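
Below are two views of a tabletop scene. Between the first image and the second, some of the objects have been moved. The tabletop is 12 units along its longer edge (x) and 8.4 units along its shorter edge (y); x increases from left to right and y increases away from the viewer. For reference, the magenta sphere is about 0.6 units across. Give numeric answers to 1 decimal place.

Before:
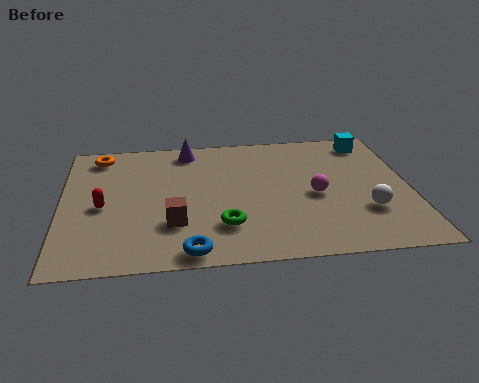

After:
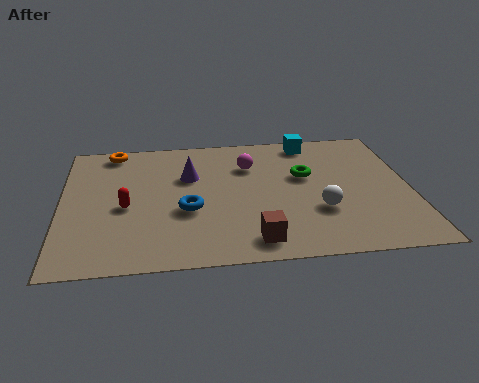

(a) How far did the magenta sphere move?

3.1

The magenta sphere moved from about (8.7, 3.8) to (6.5, 6.0), a distance of √(2.2² + 2.2²) ≈ 3.1.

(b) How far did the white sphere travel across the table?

1.6

The white sphere was near (10.4, 2.6) before and (8.8, 2.8) after, so it travelled √(1.6² + 0.2²) ≈ 1.6 units.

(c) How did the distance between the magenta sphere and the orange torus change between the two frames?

-3.2

They were about 8.1 units apart before and 4.9 after — 3.2 units closer together.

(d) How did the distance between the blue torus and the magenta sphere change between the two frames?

-1.8

Before: roughly 5.3 units apart; after: 3.5. That's 1.8 units closer together.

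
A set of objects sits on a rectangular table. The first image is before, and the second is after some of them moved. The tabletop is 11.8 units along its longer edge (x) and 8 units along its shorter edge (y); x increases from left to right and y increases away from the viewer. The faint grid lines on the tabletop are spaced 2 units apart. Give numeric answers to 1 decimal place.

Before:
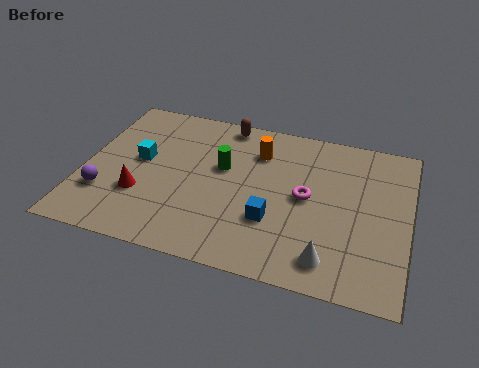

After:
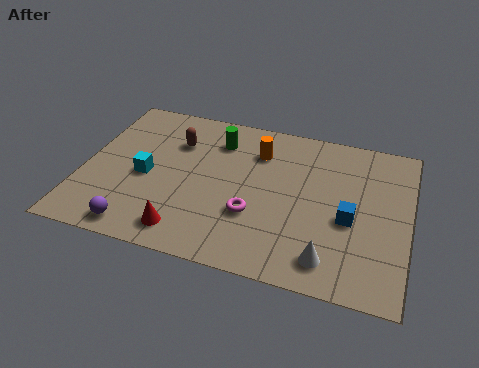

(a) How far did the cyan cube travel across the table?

0.9

The cyan cube was near (2.0, 4.4) before and (2.3, 3.6) after, so it travelled √(0.3² + 0.8²) ≈ 0.9 units.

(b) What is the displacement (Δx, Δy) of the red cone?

(1.8, -1.4)

From the two frames, the red cone sits at roughly (2.2, 2.6) before and (4.0, 1.2) after.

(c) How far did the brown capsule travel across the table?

2.3

From (4.9, 7.2) to (3.2, 5.7), the brown capsule covered √(1.7² + 1.5²) ≈ 2.3 units.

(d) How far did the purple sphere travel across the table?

2.0

The purple sphere moved from about (0.9, 2.3) to (2.3, 0.9), a distance of √(1.4² + 1.4²) ≈ 2.0.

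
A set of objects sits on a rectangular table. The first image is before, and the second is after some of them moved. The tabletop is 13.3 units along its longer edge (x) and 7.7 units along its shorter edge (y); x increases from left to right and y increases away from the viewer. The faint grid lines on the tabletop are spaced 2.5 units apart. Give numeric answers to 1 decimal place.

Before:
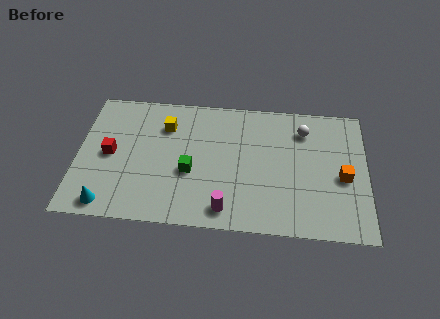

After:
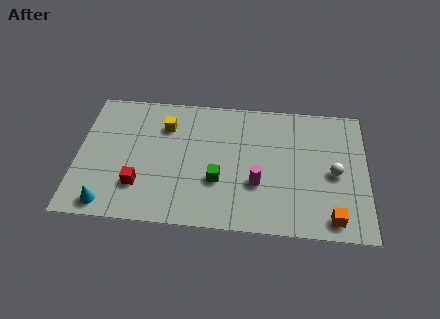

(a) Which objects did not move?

the yellow cube and the cyan cone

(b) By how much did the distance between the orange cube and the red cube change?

-1.8

The distance was about 10.7 in the first image and 8.9 in the second, so they moved 1.8 units closer together.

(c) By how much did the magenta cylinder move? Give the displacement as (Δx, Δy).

(1.4, 1.6)

The magenta cylinder started near (6.9, 1.1) and ended near (8.3, 2.7).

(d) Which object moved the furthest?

the white sphere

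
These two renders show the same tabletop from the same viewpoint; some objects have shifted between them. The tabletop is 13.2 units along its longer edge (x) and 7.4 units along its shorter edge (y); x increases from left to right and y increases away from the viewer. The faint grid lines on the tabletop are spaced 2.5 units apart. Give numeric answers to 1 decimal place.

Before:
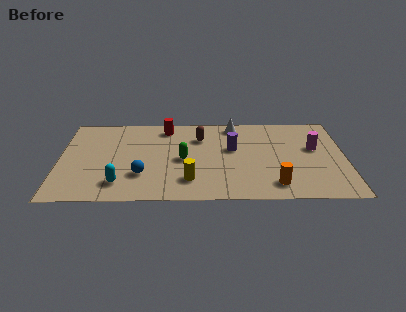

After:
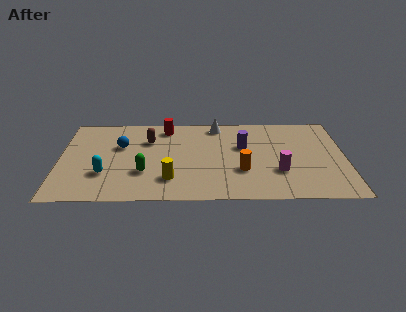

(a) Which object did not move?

the red cylinder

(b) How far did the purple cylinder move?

0.5

The purple cylinder was near (8.0, 4.4) before and (8.5, 4.6) after, so it travelled √(0.5² + 0.2²) ≈ 0.5 units.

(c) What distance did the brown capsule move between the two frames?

2.4

From (6.5, 5.4) to (4.1, 5.2), the brown capsule covered √(2.4² + 0.2²) ≈ 2.4 units.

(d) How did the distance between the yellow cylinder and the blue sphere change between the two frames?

+1.4

Before: roughly 2.3 units apart; after: 3.7. That's 1.4 units further apart.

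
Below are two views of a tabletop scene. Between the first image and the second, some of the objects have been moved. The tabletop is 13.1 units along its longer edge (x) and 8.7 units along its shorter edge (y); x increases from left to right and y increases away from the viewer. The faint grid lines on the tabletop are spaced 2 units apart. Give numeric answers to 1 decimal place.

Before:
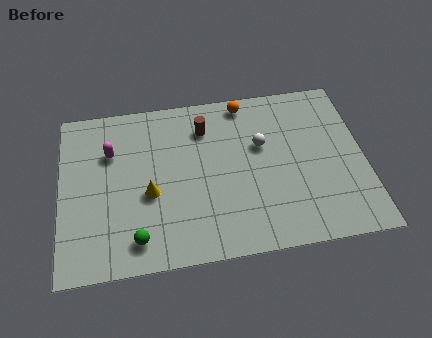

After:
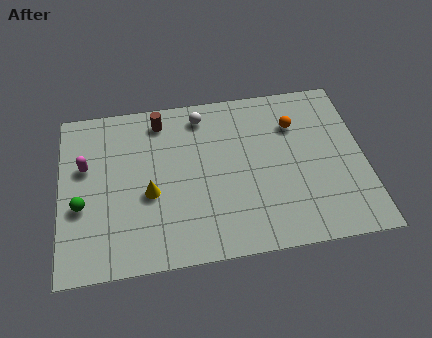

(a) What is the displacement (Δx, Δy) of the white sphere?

(-2.5, 2.0)

The white sphere started near (8.7, 5.4) and ended near (6.2, 7.4).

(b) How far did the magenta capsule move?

1.3

The magenta capsule was near (2.2, 6.0) before and (1.1, 5.4) after, so it travelled √(1.1² + 0.6²) ≈ 1.3 units.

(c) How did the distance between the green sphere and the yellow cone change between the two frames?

+0.6

They were about 2.3 units apart before and 2.9 after — 0.6 units further apart.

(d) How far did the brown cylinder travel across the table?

2.0

The brown cylinder was near (6.3, 6.7) before and (4.4, 7.4) after, so it travelled √(1.9² + 0.7²) ≈ 2.0 units.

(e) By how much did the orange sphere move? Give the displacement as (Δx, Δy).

(2.1, -1.5)

The orange sphere started near (8.1, 7.8) and ended near (10.2, 6.3).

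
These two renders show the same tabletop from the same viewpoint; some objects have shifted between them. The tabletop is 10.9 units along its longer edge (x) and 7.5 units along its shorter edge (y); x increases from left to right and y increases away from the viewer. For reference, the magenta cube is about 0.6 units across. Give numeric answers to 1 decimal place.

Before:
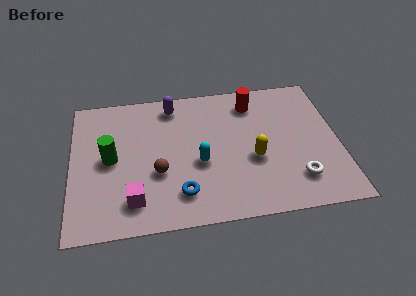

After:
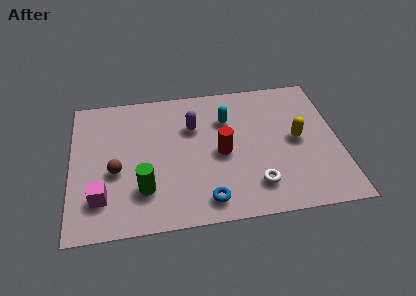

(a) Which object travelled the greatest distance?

the red cylinder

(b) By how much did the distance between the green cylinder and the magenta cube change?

-0.8

The distance was about 2.5 in the first image and 1.7 in the second, so they moved 0.8 units closer together.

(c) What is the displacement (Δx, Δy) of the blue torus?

(1.0, -0.5)

From the two frames, the blue torus sits at roughly (4.4, 1.6) before and (5.4, 1.1) after.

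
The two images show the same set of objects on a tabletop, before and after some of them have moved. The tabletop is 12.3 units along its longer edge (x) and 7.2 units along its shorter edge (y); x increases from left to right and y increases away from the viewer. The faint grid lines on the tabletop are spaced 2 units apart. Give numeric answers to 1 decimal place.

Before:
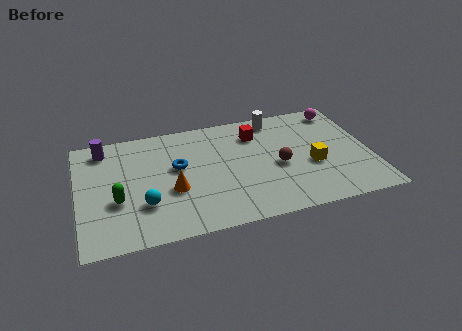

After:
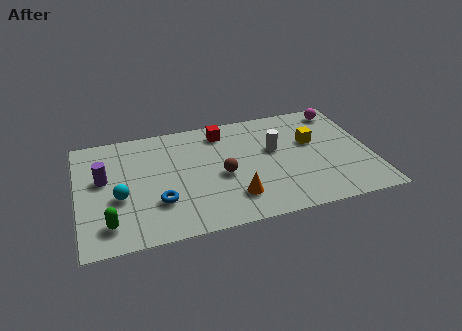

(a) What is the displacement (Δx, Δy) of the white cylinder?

(-0.2, -2.0)

The white cylinder started near (8.5, 6.3) and ended near (8.3, 4.3).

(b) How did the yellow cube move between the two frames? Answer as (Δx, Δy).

(0.1, 1.5)

The yellow cube was at about (9.8, 2.9) and moved to about (9.9, 4.4).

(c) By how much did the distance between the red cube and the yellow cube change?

+0.6

Before: roughly 3.4 units apart; after: 4.0. That's 0.6 units further apart.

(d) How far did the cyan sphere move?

1.2

The cyan sphere moved from about (2.7, 2.2) to (1.7, 2.9), a distance of √(1.0² + 0.7²) ≈ 1.2.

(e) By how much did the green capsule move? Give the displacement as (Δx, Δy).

(-0.4, -1.3)

The green capsule started near (1.6, 2.7) and ended near (1.2, 1.4).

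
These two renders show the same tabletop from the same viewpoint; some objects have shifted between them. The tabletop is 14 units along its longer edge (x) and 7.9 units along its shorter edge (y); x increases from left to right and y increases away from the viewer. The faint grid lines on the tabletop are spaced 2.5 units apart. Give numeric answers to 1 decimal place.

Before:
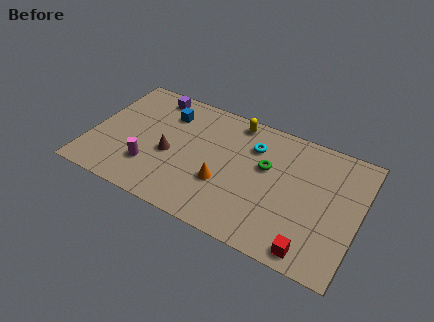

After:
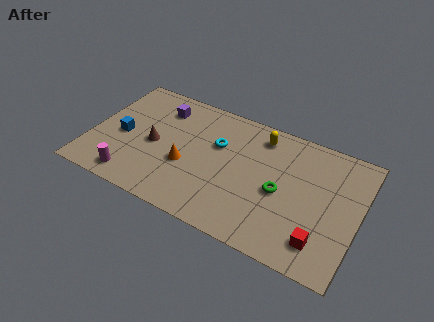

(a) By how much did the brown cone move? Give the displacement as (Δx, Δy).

(-0.9, 0.3)

The brown cone was at about (4.2, 3.4) and moved to about (3.3, 3.7).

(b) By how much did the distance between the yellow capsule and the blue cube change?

+4.0

Before: roughly 3.6 units apart; after: 7.6. That's 4.0 units further apart.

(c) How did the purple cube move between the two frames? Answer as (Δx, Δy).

(0.5, -0.7)

From the two frames, the purple cube sits at roughly (2.8, 6.9) before and (3.3, 6.2) after.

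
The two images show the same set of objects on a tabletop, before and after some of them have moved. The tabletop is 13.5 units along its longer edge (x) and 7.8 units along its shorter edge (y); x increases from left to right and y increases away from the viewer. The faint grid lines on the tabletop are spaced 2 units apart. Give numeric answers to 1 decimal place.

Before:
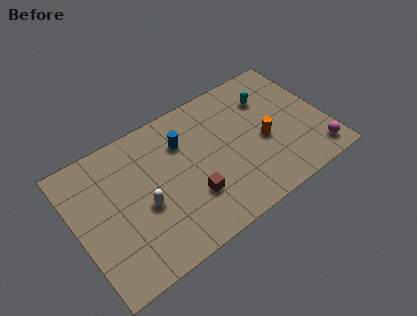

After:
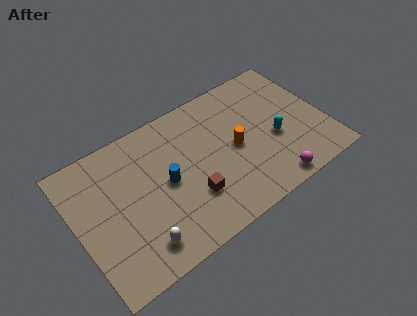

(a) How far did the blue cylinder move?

2.1

The blue cylinder was near (6.0, 5.6) before and (4.8, 3.9) after, so it travelled √(1.2² + 1.7²) ≈ 2.1 units.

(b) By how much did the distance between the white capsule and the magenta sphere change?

-2.2

They were about 9.3 units apart before and 7.1 after — 2.2 units closer together.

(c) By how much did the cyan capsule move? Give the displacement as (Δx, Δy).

(-0.1, -2.5)

The cyan capsule was at about (10.8, 5.7) and moved to about (10.7, 3.2).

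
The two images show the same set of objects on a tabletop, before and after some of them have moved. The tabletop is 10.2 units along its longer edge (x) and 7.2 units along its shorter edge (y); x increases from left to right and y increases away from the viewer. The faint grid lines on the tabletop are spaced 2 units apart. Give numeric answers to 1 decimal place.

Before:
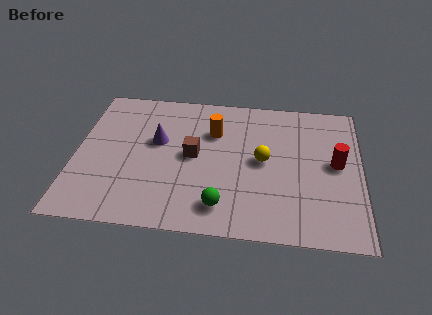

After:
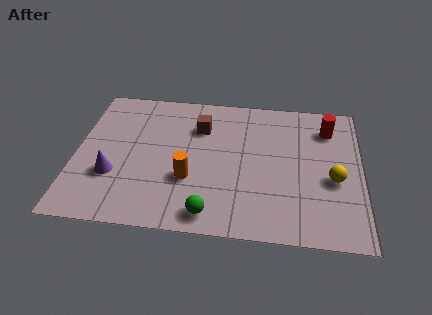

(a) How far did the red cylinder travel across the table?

1.8

The red cylinder moved from about (9.3, 3.8) to (9.0, 5.6), a distance of √(0.3² + 1.8²) ≈ 1.8.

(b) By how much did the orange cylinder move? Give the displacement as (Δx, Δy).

(-0.8, -2.5)

The orange cylinder was at about (4.9, 5.0) and moved to about (4.1, 2.5).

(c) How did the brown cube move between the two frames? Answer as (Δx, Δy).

(0.2, 1.5)

The brown cube was at about (4.2, 3.7) and moved to about (4.4, 5.2).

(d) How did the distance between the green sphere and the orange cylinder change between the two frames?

-1.9

They were about 3.7 units apart before and 1.8 after — 1.9 units closer together.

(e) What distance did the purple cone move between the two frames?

2.4

From (2.9, 4.3) to (1.4, 2.4), the purple cone covered √(1.5² + 1.9²) ≈ 2.4 units.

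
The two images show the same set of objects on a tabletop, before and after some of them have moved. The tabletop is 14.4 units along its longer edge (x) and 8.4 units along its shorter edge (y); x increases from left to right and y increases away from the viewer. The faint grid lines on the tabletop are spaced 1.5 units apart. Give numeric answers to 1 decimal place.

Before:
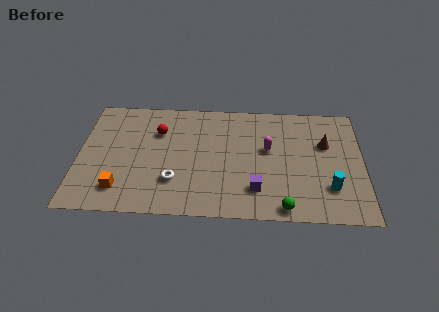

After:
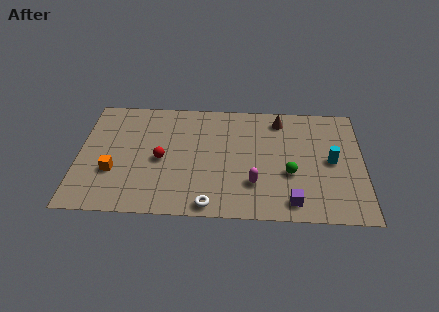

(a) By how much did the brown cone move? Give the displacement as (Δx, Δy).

(-2.3, 1.7)

The brown cone started near (12.5, 5.4) and ended near (10.2, 7.1).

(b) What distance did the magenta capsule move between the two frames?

2.6

The magenta capsule was near (9.6, 4.9) before and (8.9, 2.4) after, so it travelled √(0.7² + 2.5²) ≈ 2.6 units.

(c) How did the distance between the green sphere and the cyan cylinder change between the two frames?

-0.4

They were about 2.7 units apart before and 2.3 after — 0.4 units closer together.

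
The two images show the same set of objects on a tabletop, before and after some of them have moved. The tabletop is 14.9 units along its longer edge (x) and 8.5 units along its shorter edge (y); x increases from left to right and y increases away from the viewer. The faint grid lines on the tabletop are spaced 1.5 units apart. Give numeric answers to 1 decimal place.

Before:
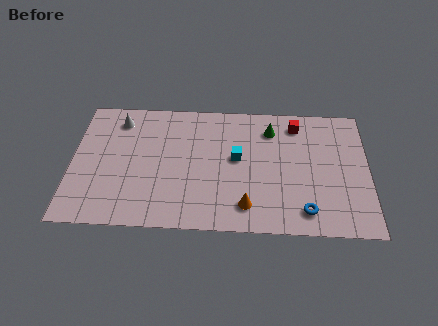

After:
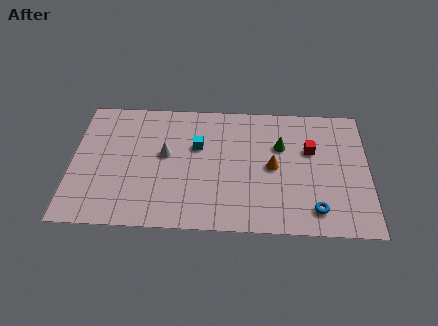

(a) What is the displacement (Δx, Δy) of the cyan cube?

(-2.0, 0.7)

From the two frames, the cyan cube sits at roughly (8.3, 4.7) before and (6.3, 5.4) after.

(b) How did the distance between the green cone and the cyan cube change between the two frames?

+1.6

Before: roughly 2.6 units apart; after: 4.2. That's 1.6 units further apart.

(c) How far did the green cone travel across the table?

1.2

The green cone moved from about (10.0, 6.7) to (10.5, 5.6), a distance of √(0.5² + 1.1²) ≈ 1.2.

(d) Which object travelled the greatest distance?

the white cone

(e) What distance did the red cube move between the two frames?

1.8

From (11.3, 7.1) to (12.0, 5.4), the red cube covered √(0.7² + 1.7²) ≈ 1.8 units.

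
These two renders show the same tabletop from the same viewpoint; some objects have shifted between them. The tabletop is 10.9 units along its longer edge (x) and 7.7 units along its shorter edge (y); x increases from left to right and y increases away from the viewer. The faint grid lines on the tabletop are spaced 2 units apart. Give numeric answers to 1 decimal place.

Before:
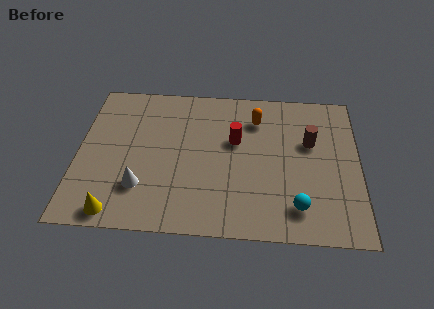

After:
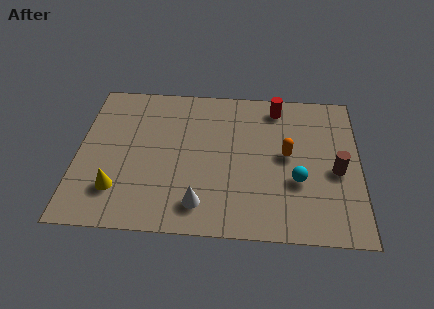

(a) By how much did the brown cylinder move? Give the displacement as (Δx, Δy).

(1.0, -1.4)

From the two frames, the brown cylinder sits at roughly (9.0, 4.8) before and (10.0, 3.4) after.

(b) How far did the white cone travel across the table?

2.4

From (2.5, 2.1) to (4.8, 1.4), the white cone covered √(2.3² + 0.7²) ≈ 2.4 units.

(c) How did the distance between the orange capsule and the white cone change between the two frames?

-1.5

Before: roughly 5.8 units apart; after: 4.3. That's 1.5 units closer together.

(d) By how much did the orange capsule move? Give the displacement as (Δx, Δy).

(1.2, -1.8)

The orange capsule was at about (6.9, 5.9) and moved to about (8.1, 4.1).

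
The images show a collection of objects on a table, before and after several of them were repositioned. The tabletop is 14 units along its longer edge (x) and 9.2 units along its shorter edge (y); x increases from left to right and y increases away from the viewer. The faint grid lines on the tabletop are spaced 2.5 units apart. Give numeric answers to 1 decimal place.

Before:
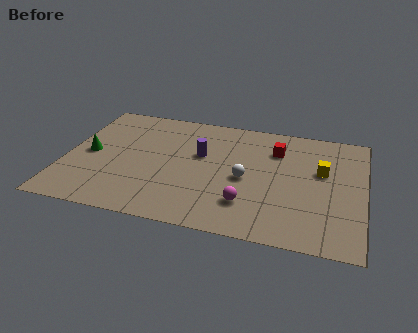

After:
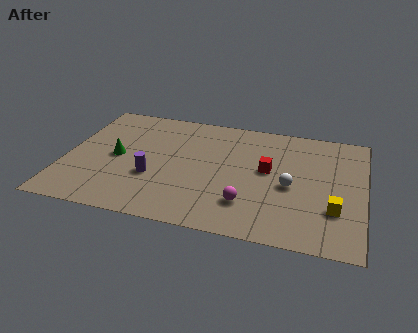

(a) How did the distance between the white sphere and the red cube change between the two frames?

-1.4

The distance was about 2.9 in the first image and 1.5 in the second, so they moved 1.4 units closer together.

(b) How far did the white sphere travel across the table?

2.1

The white sphere moved from about (8.5, 4.2) to (10.6, 4.1), a distance of √(2.1² + 0.1²) ≈ 2.1.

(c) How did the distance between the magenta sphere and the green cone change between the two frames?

-1.2

The distance was about 7.9 in the first image and 6.7 in the second, so they moved 1.2 units closer together.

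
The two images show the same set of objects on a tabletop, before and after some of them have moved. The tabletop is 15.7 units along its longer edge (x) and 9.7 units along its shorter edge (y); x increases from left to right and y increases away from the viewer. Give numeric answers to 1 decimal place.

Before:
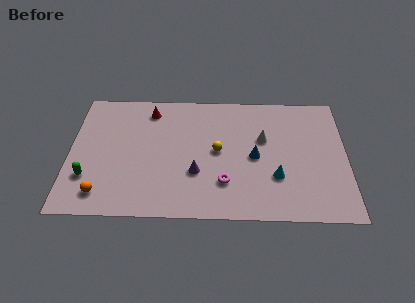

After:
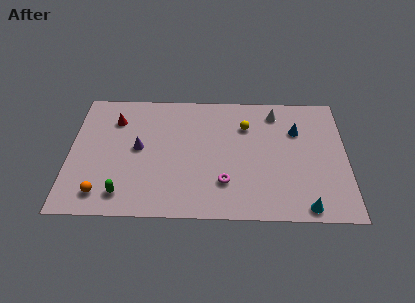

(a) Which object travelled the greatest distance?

the purple cone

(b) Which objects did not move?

the orange sphere and the magenta torus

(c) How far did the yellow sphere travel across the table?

2.6

The yellow sphere was near (8.4, 5.0) before and (10.0, 7.0) after, so it travelled √(1.6² + 2.0²) ≈ 2.6 units.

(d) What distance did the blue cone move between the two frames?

3.2

The blue cone moved from about (10.5, 4.6) to (12.9, 6.7), a distance of √(2.4² + 2.1²) ≈ 3.2.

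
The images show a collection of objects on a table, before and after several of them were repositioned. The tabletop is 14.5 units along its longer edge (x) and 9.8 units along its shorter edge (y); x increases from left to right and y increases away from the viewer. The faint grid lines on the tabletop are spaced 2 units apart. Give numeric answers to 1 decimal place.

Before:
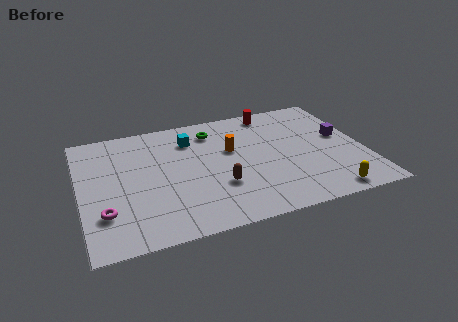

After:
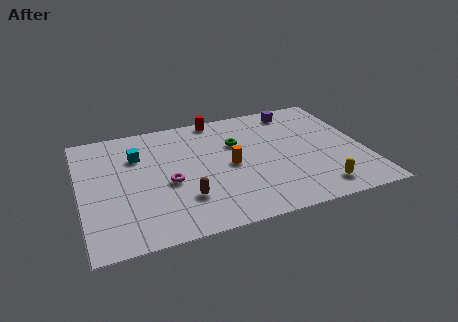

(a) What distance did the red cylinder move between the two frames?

2.9

The red cylinder was near (10.2, 8.7) before and (7.3, 9.0) after, so it travelled √(2.9² + 0.3²) ≈ 2.9 units.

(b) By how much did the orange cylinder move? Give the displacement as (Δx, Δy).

(-0.2, -1.3)

The orange cylinder was at about (7.8, 6.0) and moved to about (7.6, 4.7).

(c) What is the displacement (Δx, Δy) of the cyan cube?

(-2.8, -0.6)

The cyan cube was at about (5.8, 7.5) and moved to about (3.0, 6.9).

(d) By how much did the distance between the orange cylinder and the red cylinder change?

+0.7

The distance was about 3.6 in the first image and 4.3 in the second, so they moved 0.7 units further apart.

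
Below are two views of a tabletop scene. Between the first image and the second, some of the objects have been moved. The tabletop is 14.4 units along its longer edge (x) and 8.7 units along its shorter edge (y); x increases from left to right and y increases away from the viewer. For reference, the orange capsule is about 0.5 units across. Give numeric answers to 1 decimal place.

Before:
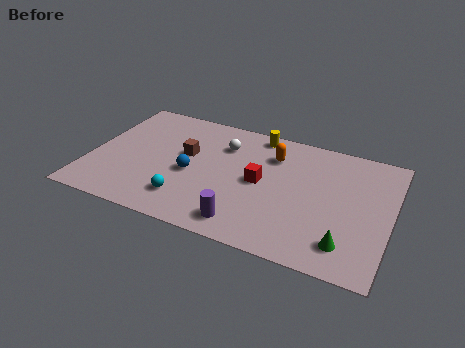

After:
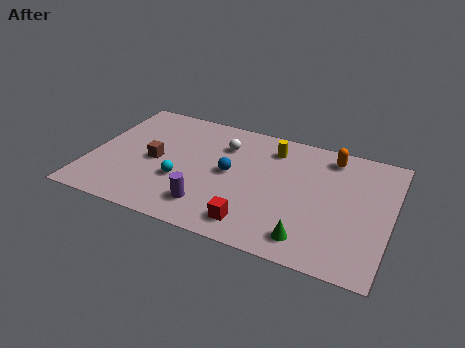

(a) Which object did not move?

the white sphere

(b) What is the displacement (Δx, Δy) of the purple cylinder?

(-1.8, 0.5)

The purple cylinder started near (7.8, 1.3) and ended near (6.0, 1.8).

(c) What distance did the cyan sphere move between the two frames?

1.3

The cyan sphere moved from about (4.9, 1.9) to (4.5, 3.1), a distance of √(0.4² + 1.2²) ≈ 1.3.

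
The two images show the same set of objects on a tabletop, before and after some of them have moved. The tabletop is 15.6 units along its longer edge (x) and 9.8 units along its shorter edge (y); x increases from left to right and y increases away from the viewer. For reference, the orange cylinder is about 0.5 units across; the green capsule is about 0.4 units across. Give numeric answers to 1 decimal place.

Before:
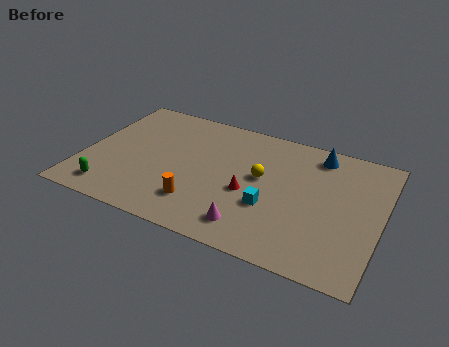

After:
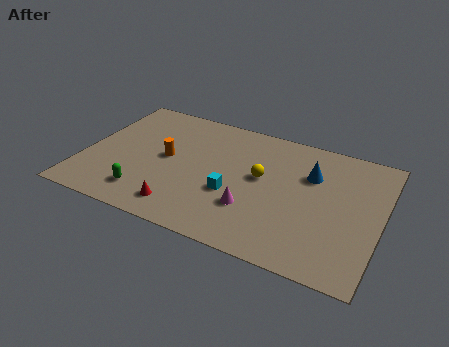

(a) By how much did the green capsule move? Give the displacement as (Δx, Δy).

(1.8, 0.4)

The green capsule was at about (1.8, 1.5) and moved to about (3.6, 1.9).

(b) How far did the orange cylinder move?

3.5

The orange cylinder was near (6.4, 2.3) before and (4.3, 5.1) after, so it travelled √(2.1² + 2.8²) ≈ 3.5 units.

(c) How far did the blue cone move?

1.7

From (12.0, 8.4) to (11.8, 6.7), the blue cone covered √(0.2² + 1.7²) ≈ 1.7 units.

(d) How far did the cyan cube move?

2.0

The cyan cube was near (10.0, 3.5) before and (8.0, 3.7) after, so it travelled √(2.0² + 0.2²) ≈ 2.0 units.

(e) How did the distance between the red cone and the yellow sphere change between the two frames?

+3.9

They were about 1.5 units apart before and 5.4 after — 3.9 units further apart.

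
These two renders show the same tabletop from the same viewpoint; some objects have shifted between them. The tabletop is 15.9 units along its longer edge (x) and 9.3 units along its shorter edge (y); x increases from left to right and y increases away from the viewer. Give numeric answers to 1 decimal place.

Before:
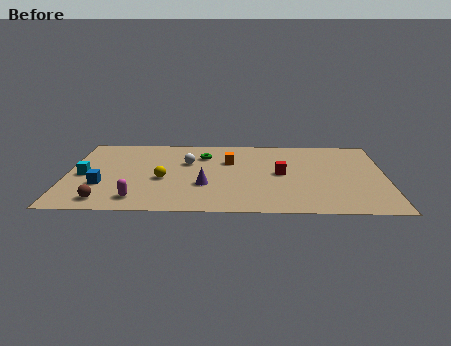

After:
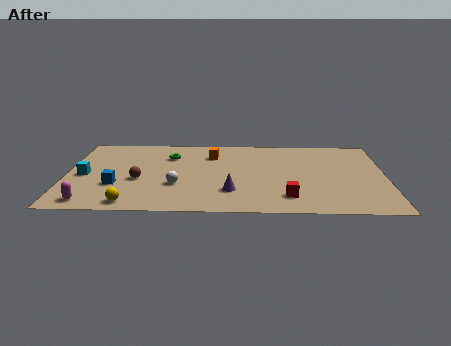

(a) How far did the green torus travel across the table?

1.7

From (6.8, 6.9) to (5.1, 6.8), the green torus covered √(1.7² + 0.1²) ≈ 1.7 units.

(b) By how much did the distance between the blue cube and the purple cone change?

+0.6

They were about 5.1 units apart before and 5.7 after — 0.6 units further apart.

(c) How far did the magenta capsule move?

2.3

From (3.6, 1.5) to (1.3, 1.1), the magenta capsule covered √(2.3² + 0.4²) ≈ 2.3 units.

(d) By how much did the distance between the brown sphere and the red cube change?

-1.7

The distance was about 9.3 in the first image and 7.6 in the second, so they moved 1.7 units closer together.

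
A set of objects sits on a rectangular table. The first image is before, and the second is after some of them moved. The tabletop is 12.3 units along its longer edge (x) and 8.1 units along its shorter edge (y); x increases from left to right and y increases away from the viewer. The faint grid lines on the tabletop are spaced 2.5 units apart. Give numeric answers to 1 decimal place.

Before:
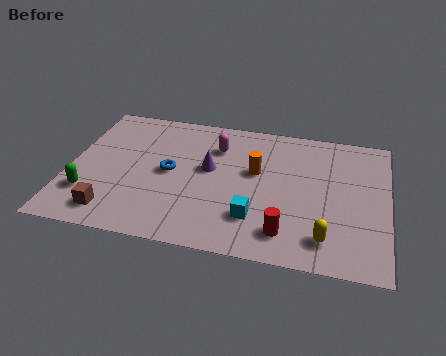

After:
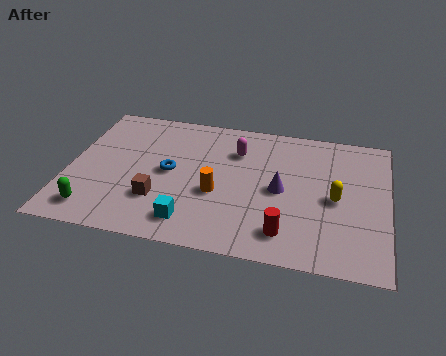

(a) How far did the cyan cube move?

2.5

The cyan cube moved from about (7.3, 2.1) to (4.9, 1.4), a distance of √(2.4² + 0.7²) ≈ 2.5.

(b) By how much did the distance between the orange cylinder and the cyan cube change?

-0.7

The distance was about 2.7 in the first image and 2.0 in the second, so they moved 0.7 units closer together.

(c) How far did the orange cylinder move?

2.1

The orange cylinder moved from about (7.2, 4.8) to (5.8, 3.2), a distance of √(1.4² + 1.6²) ≈ 2.1.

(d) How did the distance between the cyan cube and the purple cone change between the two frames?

+1.0

They were about 3.1 units apart before and 4.1 after — 1.0 units further apart.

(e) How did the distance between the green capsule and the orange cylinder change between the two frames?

-1.8

The distance was about 6.8 in the first image and 5.0 in the second, so they moved 1.8 units closer together.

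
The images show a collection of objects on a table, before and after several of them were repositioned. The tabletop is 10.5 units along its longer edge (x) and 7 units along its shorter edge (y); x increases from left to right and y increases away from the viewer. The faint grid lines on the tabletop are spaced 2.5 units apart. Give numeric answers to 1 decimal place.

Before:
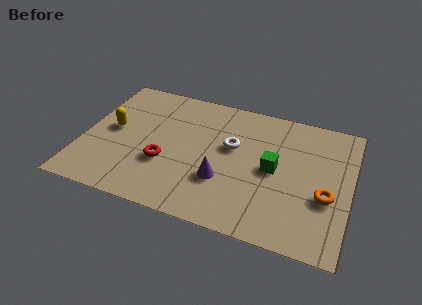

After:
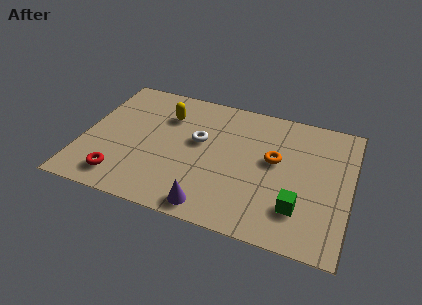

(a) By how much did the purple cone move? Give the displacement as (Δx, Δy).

(-0.3, -1.5)

The purple cone was at about (5.6, 2.3) and moved to about (5.3, 0.8).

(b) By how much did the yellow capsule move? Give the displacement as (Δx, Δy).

(2.0, 1.4)

The yellow capsule was at about (1.1, 3.7) and moved to about (3.1, 5.1).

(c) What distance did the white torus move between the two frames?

1.3

From (5.8, 4.2) to (4.5, 4.1), the white torus covered √(1.3² + 0.1²) ≈ 1.3 units.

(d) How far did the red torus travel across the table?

2.1

From (3.3, 2.5) to (1.7, 1.2), the red torus covered √(1.6² + 1.3²) ≈ 2.1 units.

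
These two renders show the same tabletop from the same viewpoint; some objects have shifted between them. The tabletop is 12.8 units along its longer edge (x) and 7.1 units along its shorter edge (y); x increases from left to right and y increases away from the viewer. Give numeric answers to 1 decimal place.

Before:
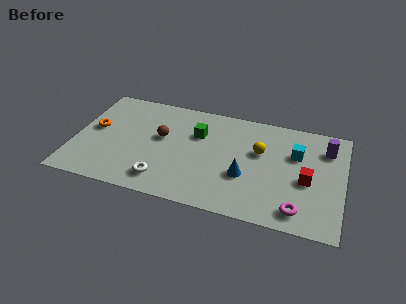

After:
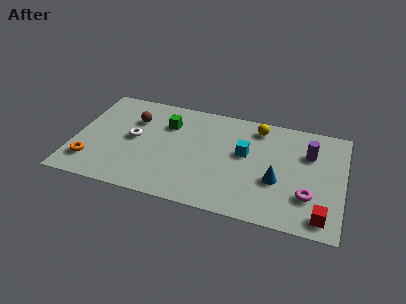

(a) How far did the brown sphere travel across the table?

1.7

The brown sphere moved from about (4.1, 4.1) to (2.7, 5.0), a distance of √(1.4² + 0.9²) ≈ 1.7.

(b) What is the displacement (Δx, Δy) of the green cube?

(-1.5, 0.3)

From the two frames, the green cube sits at roughly (5.8, 4.8) before and (4.3, 5.1) after.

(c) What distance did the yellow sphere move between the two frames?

1.6

From (8.8, 4.4) to (8.6, 6.0), the yellow sphere covered √(0.2² + 1.6²) ≈ 1.6 units.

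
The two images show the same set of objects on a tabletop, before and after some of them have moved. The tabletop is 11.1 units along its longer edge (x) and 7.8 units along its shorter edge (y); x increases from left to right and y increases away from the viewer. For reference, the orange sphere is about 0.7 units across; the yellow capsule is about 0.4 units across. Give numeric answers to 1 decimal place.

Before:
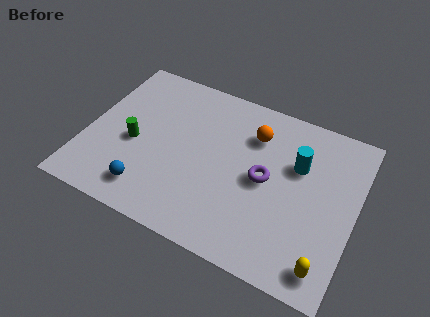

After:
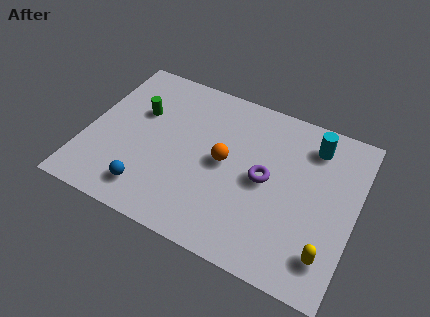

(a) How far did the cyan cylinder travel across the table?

1.3

The cyan cylinder was near (8.6, 5.1) before and (9.1, 6.3) after, so it travelled √(0.5² + 1.2²) ≈ 1.3 units.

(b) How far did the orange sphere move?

2.1

The orange sphere moved from about (6.7, 5.8) to (5.7, 4.0), a distance of √(1.0² + 1.8²) ≈ 2.1.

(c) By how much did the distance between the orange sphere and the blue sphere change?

-2.0

The distance was about 5.8 in the first image and 3.8 in the second, so they moved 2.0 units closer together.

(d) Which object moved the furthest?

the orange sphere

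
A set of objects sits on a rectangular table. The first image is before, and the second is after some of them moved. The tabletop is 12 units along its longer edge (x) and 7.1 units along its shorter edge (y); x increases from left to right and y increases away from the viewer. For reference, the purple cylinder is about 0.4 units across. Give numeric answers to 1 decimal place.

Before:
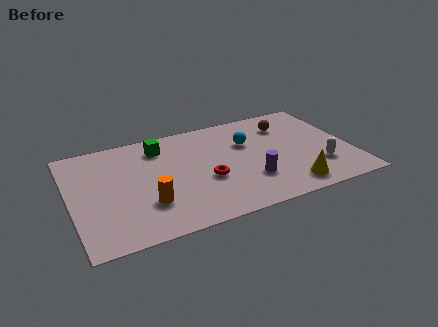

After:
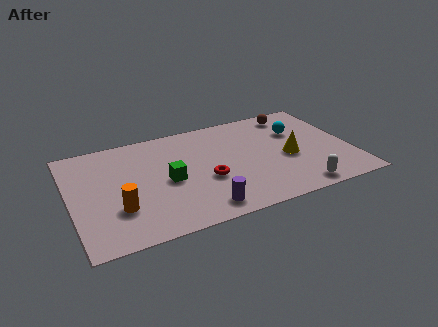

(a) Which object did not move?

the red torus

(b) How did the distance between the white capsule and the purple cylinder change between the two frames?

+1.1

The distance was about 3.0 in the first image and 4.1 in the second, so they moved 1.1 units further apart.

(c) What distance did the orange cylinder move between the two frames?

1.2

From (3.1, 2.1) to (1.9, 2.2), the orange cylinder covered √(1.2² + 0.1²) ≈ 1.2 units.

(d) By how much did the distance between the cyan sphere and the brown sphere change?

-0.6

The distance was about 1.9 in the first image and 1.3 in the second, so they moved 0.6 units closer together.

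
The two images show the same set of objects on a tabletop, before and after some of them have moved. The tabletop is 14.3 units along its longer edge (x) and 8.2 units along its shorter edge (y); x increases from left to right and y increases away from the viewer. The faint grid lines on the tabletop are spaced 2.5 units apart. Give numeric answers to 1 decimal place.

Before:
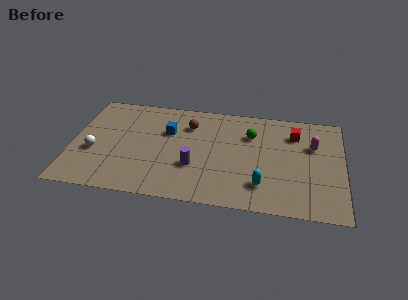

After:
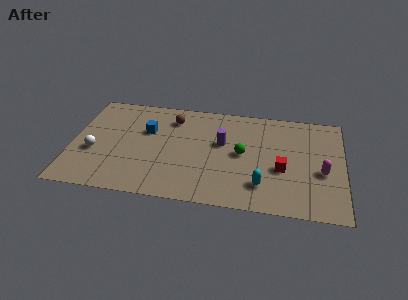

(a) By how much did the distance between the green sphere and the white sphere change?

-0.7

The distance was about 8.6 in the first image and 7.9 in the second, so they moved 0.7 units closer together.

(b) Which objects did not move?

the cyan capsule and the white sphere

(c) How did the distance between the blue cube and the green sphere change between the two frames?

+0.8

They were about 4.4 units apart before and 5.2 after — 0.8 units further apart.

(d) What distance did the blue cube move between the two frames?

1.1

The blue cube was near (5.0, 5.4) before and (3.9, 5.3) after, so it travelled √(1.1² + 0.1²) ≈ 1.1 units.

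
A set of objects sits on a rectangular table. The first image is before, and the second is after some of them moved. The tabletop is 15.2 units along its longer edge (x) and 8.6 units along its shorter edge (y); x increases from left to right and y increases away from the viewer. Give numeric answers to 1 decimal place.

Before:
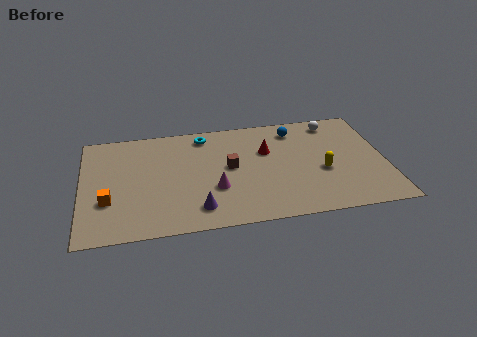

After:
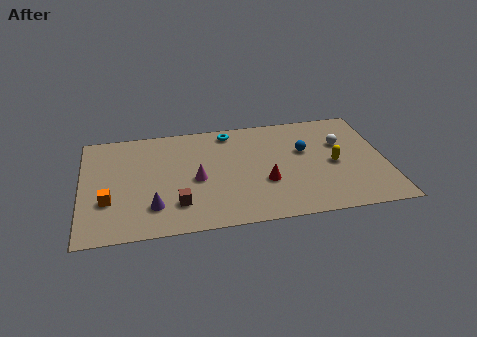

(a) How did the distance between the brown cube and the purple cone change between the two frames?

-2.2

Before: roughly 3.4 units apart; after: 1.2. That's 2.2 units closer together.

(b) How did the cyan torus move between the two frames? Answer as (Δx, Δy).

(1.3, 0.1)

The cyan torus was at about (6.2, 7.4) and moved to about (7.5, 7.5).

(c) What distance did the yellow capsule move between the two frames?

0.8

From (12.0, 3.5) to (12.6, 4.0), the yellow capsule covered √(0.6² + 0.5²) ≈ 0.8 units.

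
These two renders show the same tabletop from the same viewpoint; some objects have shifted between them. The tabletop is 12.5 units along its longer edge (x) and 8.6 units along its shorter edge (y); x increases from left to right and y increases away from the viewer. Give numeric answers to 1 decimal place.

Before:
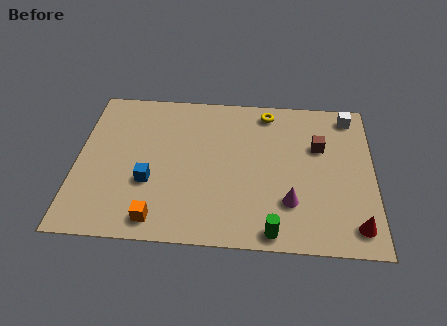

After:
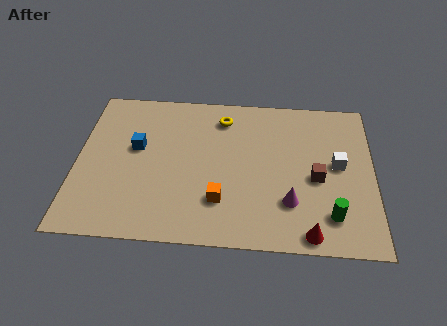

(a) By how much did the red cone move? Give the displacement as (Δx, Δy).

(-1.9, -0.5)

The red cone was at about (11.7, 1.3) and moved to about (9.8, 0.8).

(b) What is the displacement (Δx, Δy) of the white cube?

(-0.5, -2.9)

The white cube started near (11.5, 7.5) and ended near (11.0, 4.6).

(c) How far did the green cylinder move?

2.6

From (8.3, 0.8) to (10.7, 1.8), the green cylinder covered √(2.4² + 1.0²) ≈ 2.6 units.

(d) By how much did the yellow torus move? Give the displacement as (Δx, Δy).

(-1.9, -0.5)

The yellow torus was at about (8.0, 7.5) and moved to about (6.1, 7.0).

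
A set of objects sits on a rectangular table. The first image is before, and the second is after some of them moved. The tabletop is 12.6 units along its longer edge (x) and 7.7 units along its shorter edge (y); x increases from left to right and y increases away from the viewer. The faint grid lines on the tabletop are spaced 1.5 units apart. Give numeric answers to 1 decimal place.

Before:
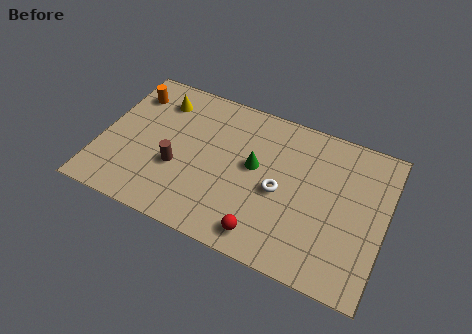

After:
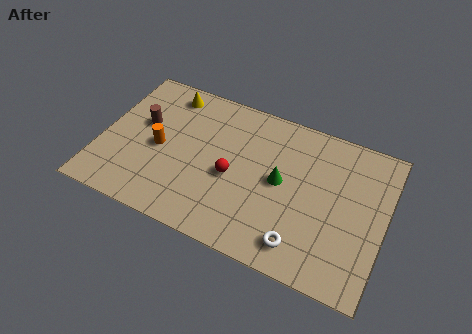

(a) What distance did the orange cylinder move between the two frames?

2.9

The orange cylinder was near (1.0, 6.0) before and (2.6, 3.6) after, so it travelled √(1.6² + 2.4²) ≈ 2.9 units.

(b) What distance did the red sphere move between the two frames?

2.9

The red sphere moved from about (7.6, 1.1) to (5.9, 3.4), a distance of √(1.7² + 2.3²) ≈ 2.9.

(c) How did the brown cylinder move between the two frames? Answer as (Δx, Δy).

(-1.8, 1.7)

From the two frames, the brown cylinder sits at roughly (3.5, 2.9) before and (1.7, 4.6) after.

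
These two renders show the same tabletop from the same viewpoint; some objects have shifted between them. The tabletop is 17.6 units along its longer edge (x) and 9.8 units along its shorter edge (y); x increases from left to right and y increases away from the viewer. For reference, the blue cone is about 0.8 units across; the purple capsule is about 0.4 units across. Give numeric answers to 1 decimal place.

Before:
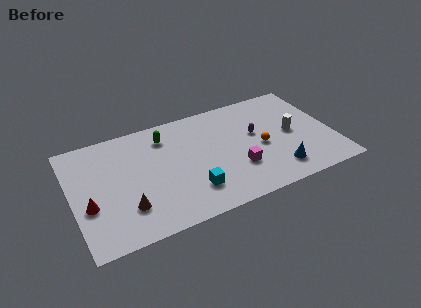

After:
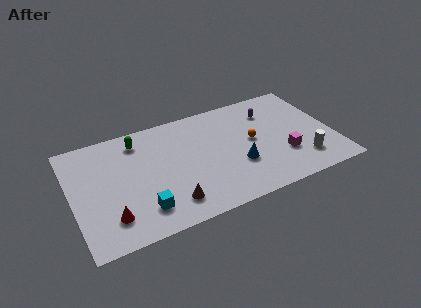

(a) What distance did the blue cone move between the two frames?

2.9

The blue cone moved from about (13.5, 1.9) to (11.0, 3.4), a distance of √(2.5² + 1.5²) ≈ 2.9.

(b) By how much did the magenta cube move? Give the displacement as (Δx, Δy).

(3.2, 0.0)

From the two frames, the magenta cube sits at roughly (10.9, 3.1) before and (14.1, 3.1) after.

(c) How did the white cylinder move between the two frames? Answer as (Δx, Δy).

(0.4, -2.7)

The white cylinder was at about (14.9, 4.9) and moved to about (15.3, 2.2).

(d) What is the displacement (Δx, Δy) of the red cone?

(1.3, -1.5)

From the two frames, the red cone sits at roughly (1.0, 3.7) before and (2.3, 2.2) after.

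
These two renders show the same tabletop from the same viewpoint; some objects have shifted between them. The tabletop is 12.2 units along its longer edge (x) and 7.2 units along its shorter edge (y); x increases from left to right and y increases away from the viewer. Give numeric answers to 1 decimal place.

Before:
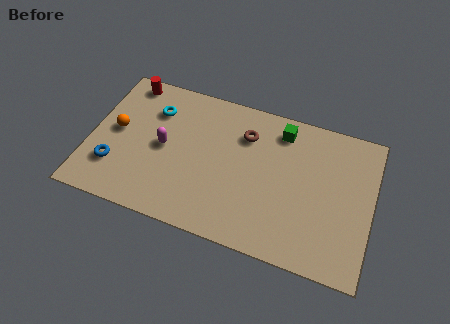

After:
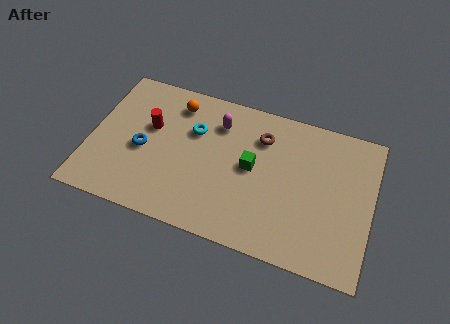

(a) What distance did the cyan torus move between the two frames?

1.9

The cyan torus moved from about (2.6, 5.3) to (4.4, 4.8), a distance of √(1.8² + 0.5²) ≈ 1.9.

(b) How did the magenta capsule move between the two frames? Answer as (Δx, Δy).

(2.2, 1.9)

From the two frames, the magenta capsule sits at roughly (3.2, 3.6) before and (5.4, 5.5) after.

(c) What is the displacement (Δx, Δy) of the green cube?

(-1.1, -2.2)

The green cube was at about (8.1, 6.0) and moved to about (7.0, 3.8).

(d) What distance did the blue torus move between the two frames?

1.6

The blue torus was near (1.2, 2.0) before and (2.3, 3.2) after, so it travelled √(1.1² + 1.2²) ≈ 1.6 units.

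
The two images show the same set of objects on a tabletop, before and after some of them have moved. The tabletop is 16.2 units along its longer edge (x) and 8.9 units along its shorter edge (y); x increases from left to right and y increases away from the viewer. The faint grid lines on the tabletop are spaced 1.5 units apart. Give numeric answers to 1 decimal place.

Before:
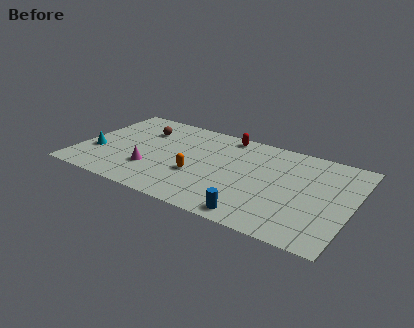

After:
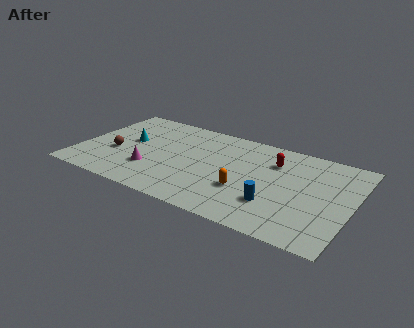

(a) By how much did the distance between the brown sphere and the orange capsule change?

+2.9

They were about 5.0 units apart before and 7.9 after — 2.9 units further apart.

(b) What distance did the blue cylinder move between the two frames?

1.8

The blue cylinder moved from about (11.0, 1.0) to (11.9, 2.6), a distance of √(0.9² + 1.6²) ≈ 1.8.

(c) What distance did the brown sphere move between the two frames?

3.2

The brown sphere was near (3.4, 6.5) before and (2.2, 3.5) after, so it travelled √(1.2² + 3.0²) ≈ 3.2 units.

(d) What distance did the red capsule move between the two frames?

3.4

The red capsule moved from about (8.3, 8.0) to (11.4, 6.5), a distance of √(3.1² + 1.5²) ≈ 3.4.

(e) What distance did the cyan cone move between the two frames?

2.5

The cyan cone was near (1.1, 3.1) before and (2.8, 5.0) after, so it travelled √(1.7² + 1.9²) ≈ 2.5 units.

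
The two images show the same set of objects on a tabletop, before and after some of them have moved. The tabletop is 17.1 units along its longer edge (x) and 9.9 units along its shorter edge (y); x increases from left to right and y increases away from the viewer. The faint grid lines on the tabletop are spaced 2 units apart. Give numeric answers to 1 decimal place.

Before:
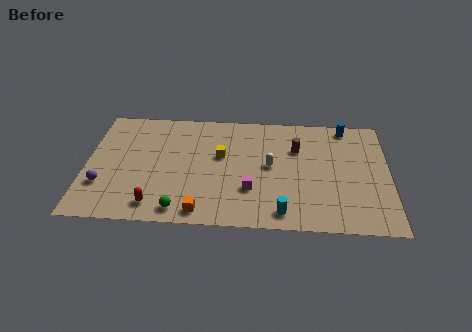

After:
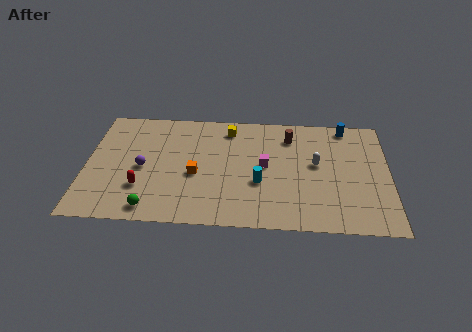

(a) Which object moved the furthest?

the orange cube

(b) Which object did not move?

the blue cylinder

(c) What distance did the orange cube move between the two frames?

3.1

The orange cube moved from about (6.6, 1.1) to (6.2, 4.2), a distance of √(0.4² + 3.1²) ≈ 3.1.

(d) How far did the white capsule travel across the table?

2.6

From (10.4, 5.2) to (13.0, 5.5), the white capsule covered √(2.6² + 0.3²) ≈ 2.6 units.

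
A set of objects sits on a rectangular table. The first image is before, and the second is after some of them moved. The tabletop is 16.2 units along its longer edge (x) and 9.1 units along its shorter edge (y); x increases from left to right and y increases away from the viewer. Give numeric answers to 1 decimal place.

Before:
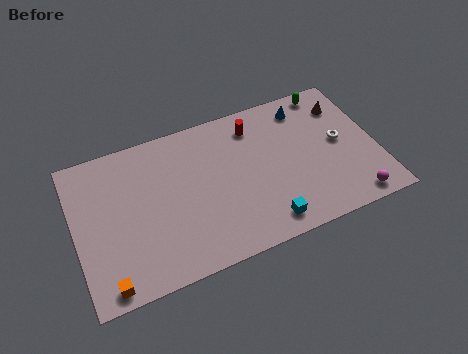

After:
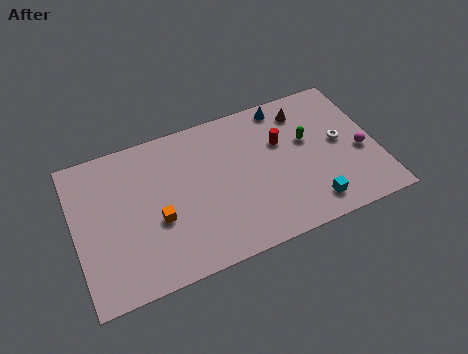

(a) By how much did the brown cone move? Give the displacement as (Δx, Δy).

(-2.2, 0.4)

From the two frames, the brown cone sits at roughly (14.8, 7.0) before and (12.6, 7.4) after.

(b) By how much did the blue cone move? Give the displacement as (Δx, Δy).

(-1.1, 0.5)

From the two frames, the blue cone sits at roughly (12.7, 7.6) before and (11.6, 8.1) after.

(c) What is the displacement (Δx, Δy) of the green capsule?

(-1.5, -2.7)

The green capsule was at about (14.1, 8.2) and moved to about (12.6, 5.5).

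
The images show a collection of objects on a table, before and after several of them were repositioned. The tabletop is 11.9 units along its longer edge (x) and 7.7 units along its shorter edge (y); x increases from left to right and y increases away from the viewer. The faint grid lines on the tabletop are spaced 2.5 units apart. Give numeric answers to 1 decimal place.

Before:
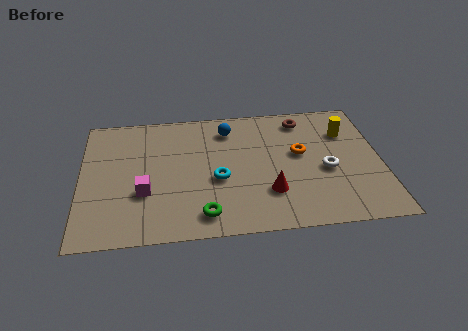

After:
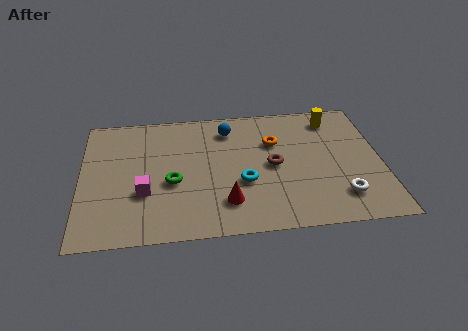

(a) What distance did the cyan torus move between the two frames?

1.0

From (5.4, 3.2) to (6.4, 2.9), the cyan torus covered √(1.0² + 0.3²) ≈ 1.0 units.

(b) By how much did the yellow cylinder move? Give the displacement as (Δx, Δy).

(-0.5, 0.9)

The yellow cylinder started near (10.6, 5.5) and ended near (10.1, 6.4).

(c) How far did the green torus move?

2.3

The green torus was near (4.8, 1.2) before and (3.6, 3.2) after, so it travelled √(1.2² + 2.0²) ≈ 2.3 units.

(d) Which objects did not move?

the blue sphere and the magenta cube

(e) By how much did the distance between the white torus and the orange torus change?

+2.8

Before: roughly 1.5 units apart; after: 4.3. That's 2.8 units further apart.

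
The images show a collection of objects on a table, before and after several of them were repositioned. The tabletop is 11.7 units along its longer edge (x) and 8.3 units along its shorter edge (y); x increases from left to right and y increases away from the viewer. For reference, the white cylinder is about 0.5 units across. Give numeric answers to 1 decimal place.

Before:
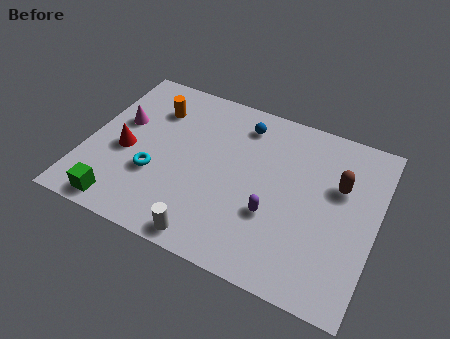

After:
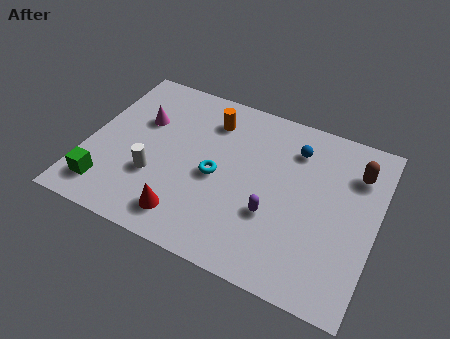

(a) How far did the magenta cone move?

0.9

The magenta cone was near (1.2, 5.0) before and (2.0, 5.4) after, so it travelled √(0.8² + 0.4²) ≈ 0.9 units.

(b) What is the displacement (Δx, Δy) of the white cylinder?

(-2.5, 2.0)

The white cylinder was at about (5.4, 0.8) and moved to about (2.9, 2.8).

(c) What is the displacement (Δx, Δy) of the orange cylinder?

(2.3, 0.3)

From the two frames, the orange cylinder sits at roughly (2.4, 6.2) before and (4.7, 6.5) after.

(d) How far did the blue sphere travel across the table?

2.2

From (6.0, 6.8) to (8.2, 6.4), the blue sphere covered √(2.2² + 0.4²) ≈ 2.2 units.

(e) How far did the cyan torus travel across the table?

2.6

The cyan torus moved from about (2.9, 2.9) to (5.3, 3.8), a distance of √(2.4² + 0.9²) ≈ 2.6.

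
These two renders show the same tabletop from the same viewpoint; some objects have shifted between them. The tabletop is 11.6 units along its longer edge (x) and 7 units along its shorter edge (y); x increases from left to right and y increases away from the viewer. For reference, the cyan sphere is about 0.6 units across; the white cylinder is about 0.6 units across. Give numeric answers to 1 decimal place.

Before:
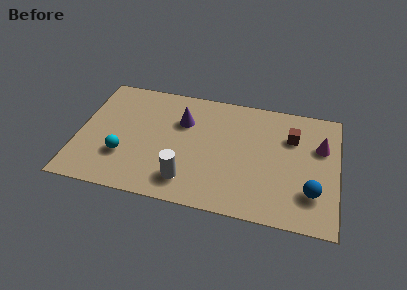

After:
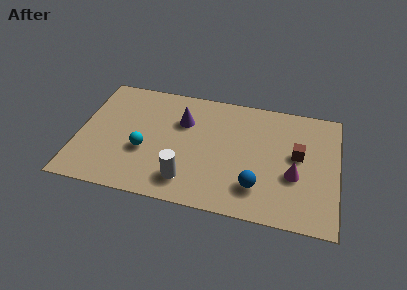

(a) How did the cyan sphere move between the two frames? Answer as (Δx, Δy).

(0.9, 0.5)

The cyan sphere started near (2.1, 2.2) and ended near (3.0, 2.7).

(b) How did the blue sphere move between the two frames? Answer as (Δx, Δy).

(-2.4, -0.2)

The blue sphere was at about (10.5, 1.9) and moved to about (8.1, 1.7).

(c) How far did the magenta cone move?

2.2

The magenta cone was near (10.8, 4.6) before and (9.7, 2.7) after, so it travelled √(1.1² + 1.9²) ≈ 2.2 units.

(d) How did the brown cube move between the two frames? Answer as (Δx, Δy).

(0.3, -1.0)

The brown cube started near (9.5, 4.9) and ended near (9.8, 3.9).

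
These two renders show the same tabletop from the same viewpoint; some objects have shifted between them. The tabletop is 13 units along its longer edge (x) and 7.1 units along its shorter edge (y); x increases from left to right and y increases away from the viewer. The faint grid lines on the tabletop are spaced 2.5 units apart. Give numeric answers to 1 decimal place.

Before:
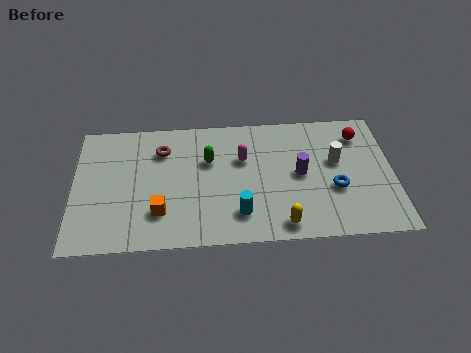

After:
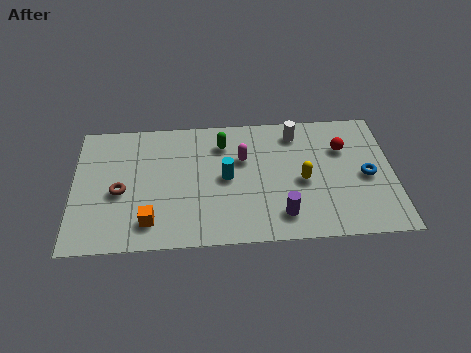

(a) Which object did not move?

the magenta capsule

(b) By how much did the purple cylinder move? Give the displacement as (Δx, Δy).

(-0.8, -2.2)

The purple cylinder started near (9.2, 3.6) and ended near (8.4, 1.4).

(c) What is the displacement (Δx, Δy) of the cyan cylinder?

(-0.5, 2.0)

From the two frames, the cyan cylinder sits at roughly (6.7, 1.6) before and (6.2, 3.6) after.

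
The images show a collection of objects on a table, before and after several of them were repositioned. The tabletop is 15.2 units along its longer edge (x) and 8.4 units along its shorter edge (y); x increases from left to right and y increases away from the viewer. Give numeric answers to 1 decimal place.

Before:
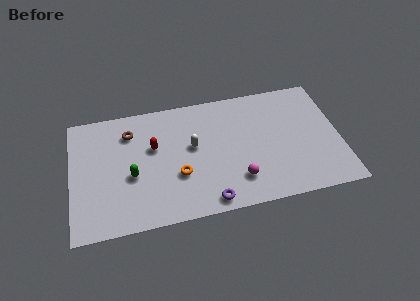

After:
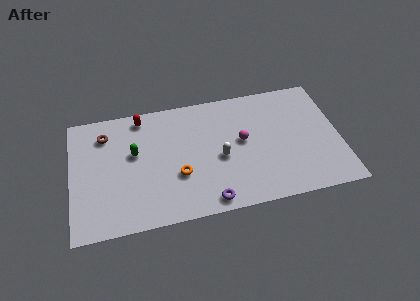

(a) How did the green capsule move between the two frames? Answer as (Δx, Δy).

(0.2, 1.5)

The green capsule started near (3.4, 3.5) and ended near (3.6, 5.0).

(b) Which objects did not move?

the orange torus and the purple torus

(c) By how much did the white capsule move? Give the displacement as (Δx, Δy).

(1.5, -1.1)

From the two frames, the white capsule sits at roughly (6.9, 4.8) before and (8.4, 3.7) after.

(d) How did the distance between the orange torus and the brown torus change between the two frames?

+1.0

Before: roughly 4.4 units apart; after: 5.4. That's 1.0 units further apart.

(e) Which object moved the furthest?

the magenta sphere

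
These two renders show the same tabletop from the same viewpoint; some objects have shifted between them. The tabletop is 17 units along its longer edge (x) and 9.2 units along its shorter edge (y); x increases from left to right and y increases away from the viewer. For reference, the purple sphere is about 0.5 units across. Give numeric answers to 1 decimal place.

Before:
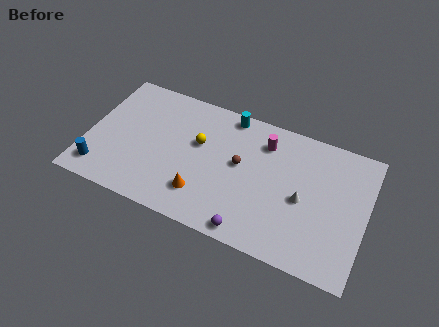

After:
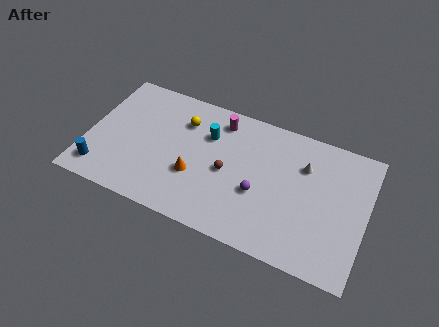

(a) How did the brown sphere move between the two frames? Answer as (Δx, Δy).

(-0.7, -0.8)

The brown sphere was at about (9.3, 5.1) and moved to about (8.6, 4.3).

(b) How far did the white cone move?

2.3

The white cone was near (13.2, 4.2) before and (13.1, 6.5) after, so it travelled √(0.1² + 2.3²) ≈ 2.3 units.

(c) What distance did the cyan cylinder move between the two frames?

2.2

From (8.3, 8.3) to (7.2, 6.4), the cyan cylinder covered √(1.1² + 1.9²) ≈ 2.2 units.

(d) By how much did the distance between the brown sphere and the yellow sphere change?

+1.3

The distance was about 2.6 in the first image and 3.9 in the second, so they moved 1.3 units further apart.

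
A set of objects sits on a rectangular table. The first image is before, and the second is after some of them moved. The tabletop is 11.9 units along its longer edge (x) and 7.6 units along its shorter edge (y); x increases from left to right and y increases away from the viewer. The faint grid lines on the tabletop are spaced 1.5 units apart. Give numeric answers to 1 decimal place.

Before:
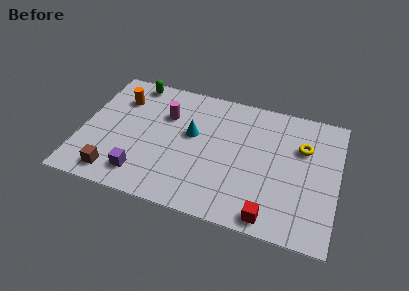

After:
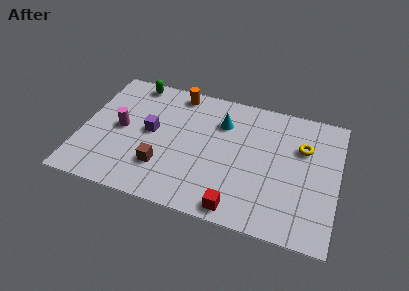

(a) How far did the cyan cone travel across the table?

1.7

The cyan cone was near (5.1, 4.4) before and (6.4, 5.5) after, so it travelled √(1.3² + 1.1²) ≈ 1.7 units.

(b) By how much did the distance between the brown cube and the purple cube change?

+0.8

They were about 1.2 units apart before and 2.0 after — 0.8 units further apart.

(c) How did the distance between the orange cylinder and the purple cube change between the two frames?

-1.5

They were about 4.4 units apart before and 2.9 after — 1.5 units closer together.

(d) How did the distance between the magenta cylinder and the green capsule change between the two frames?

+0.7

Before: roughly 2.3 units apart; after: 3.0. That's 0.7 units further apart.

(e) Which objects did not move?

the yellow torus and the green capsule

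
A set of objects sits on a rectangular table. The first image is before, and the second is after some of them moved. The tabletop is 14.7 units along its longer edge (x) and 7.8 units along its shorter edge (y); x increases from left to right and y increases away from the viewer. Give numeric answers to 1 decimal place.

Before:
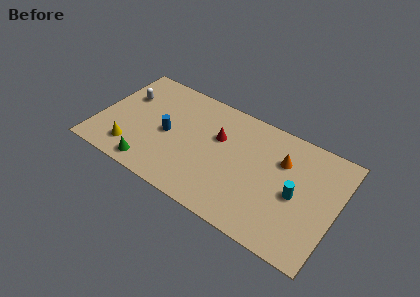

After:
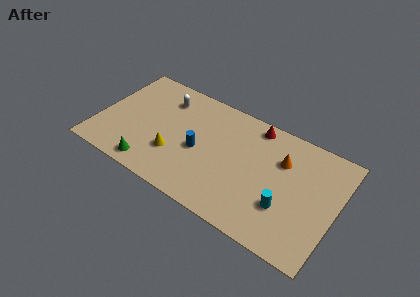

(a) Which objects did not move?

the green cone and the orange cone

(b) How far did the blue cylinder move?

2.0

The blue cylinder moved from about (4.3, 3.7) to (6.3, 3.5), a distance of √(2.0² + 0.2²) ≈ 2.0.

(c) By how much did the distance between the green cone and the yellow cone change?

+0.5

They were about 1.4 units apart before and 1.9 after — 0.5 units further apart.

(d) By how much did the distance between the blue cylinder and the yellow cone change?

-1.1

Before: roughly 2.8 units apart; after: 1.7. That's 1.1 units closer together.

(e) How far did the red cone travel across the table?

2.8

The red cone was near (7.3, 5.0) before and (9.3, 6.9) after, so it travelled √(2.0² + 1.9²) ≈ 2.8 units.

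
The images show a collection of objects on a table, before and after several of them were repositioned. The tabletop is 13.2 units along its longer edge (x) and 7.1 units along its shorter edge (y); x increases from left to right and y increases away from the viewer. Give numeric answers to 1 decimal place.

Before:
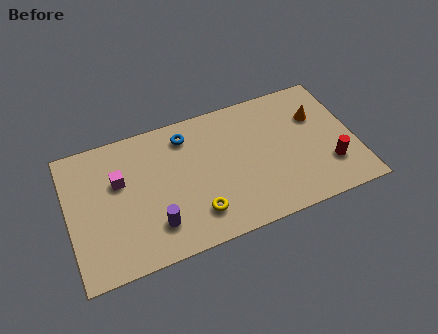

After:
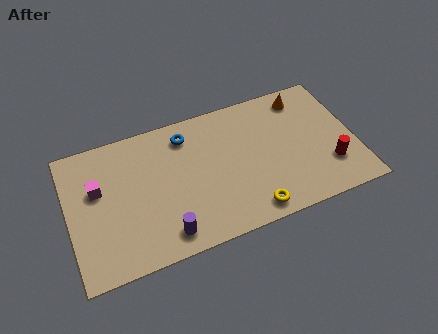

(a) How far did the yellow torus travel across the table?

2.5

The yellow torus moved from about (5.7, 1.6) to (8.1, 0.9), a distance of √(2.4² + 0.7²) ≈ 2.5.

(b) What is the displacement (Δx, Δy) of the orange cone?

(-0.5, 1.2)

The orange cone started near (11.6, 4.8) and ended near (11.1, 6.0).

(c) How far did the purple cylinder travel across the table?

0.7

From (3.8, 1.7) to (4.2, 1.1), the purple cylinder covered √(0.4² + 0.6²) ≈ 0.7 units.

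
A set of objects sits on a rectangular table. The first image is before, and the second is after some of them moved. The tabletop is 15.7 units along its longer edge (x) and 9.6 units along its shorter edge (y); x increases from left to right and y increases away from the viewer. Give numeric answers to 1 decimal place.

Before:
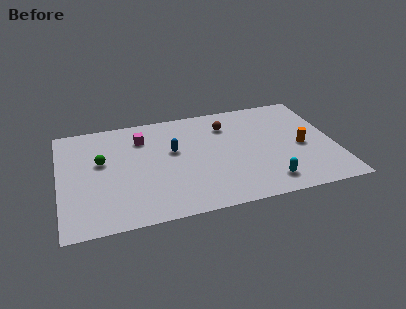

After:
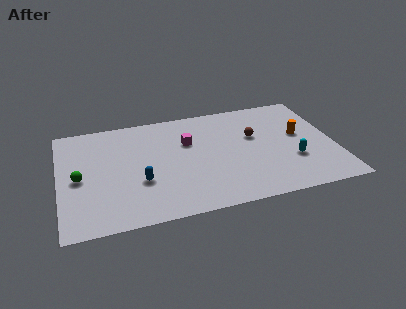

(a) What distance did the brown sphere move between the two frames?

2.1

The brown sphere was near (9.7, 7.3) before and (11.2, 5.9) after, so it travelled √(1.5² + 1.4²) ≈ 2.1 units.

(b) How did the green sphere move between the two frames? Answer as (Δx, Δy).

(-1.3, -1.2)

The green sphere was at about (2.4, 5.7) and moved to about (1.1, 4.5).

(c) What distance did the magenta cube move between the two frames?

2.8

From (4.8, 7.3) to (7.4, 6.3), the magenta cube covered √(2.6² + 1.0²) ≈ 2.8 units.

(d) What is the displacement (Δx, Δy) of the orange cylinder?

(0.0, 1.1)

The orange cylinder was at about (13.8, 4.3) and moved to about (13.8, 5.4).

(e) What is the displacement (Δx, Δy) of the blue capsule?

(-2.0, -2.3)

From the two frames, the blue capsule sits at roughly (6.5, 5.7) before and (4.5, 3.4) after.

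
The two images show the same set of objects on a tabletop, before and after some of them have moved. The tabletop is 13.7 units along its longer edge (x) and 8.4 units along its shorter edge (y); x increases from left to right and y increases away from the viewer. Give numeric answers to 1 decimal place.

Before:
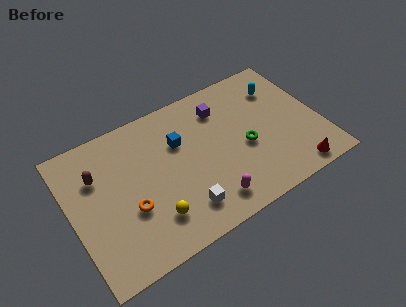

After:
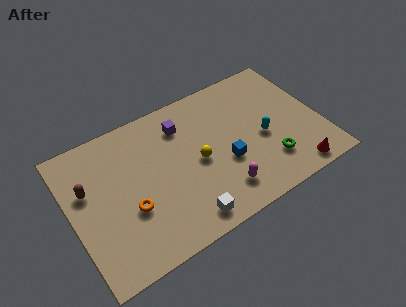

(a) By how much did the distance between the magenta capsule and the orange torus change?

+0.6

They were about 4.4 units apart before and 5.0 after — 0.6 units further apart.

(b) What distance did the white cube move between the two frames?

0.6

The white cube moved from about (5.7, 1.7) to (5.7, 1.1), a distance of √(0.0² + 0.6²) ≈ 0.6.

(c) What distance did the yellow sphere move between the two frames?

3.4

The yellow sphere was near (4.1, 2.0) before and (6.9, 4.0) after, so it travelled √(2.8² + 2.0²) ≈ 3.4 units.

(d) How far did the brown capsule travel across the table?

0.8

The brown capsule moved from about (1.6, 5.8) to (1.0, 5.3), a distance of √(0.6² + 0.5²) ≈ 0.8.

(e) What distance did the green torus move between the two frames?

1.9

The green torus was near (9.5, 3.6) before and (10.6, 2.1) after, so it travelled √(1.1² + 1.5²) ≈ 1.9 units.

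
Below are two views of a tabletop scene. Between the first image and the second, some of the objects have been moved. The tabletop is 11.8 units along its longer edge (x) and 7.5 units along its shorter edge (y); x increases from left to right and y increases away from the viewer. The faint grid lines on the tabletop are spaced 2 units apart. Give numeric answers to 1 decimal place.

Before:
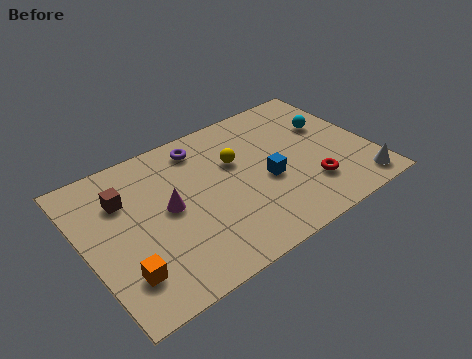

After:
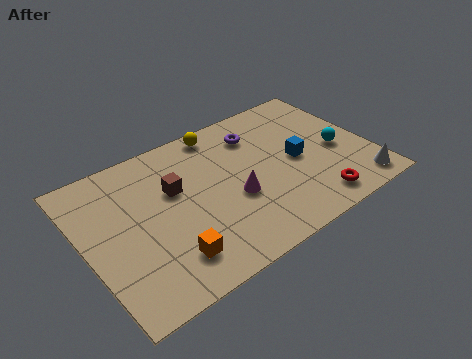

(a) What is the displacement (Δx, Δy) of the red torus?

(0.0, -0.9)

The red torus started near (9.0, 2.0) and ended near (9.0, 1.1).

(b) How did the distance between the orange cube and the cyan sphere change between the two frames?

-2.0

The distance was about 9.7 in the first image and 7.7 in the second, so they moved 2.0 units closer together.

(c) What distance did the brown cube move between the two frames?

2.1

The brown cube moved from about (1.8, 5.3) to (3.8, 4.7), a distance of √(2.0² + 0.6²) ≈ 2.1.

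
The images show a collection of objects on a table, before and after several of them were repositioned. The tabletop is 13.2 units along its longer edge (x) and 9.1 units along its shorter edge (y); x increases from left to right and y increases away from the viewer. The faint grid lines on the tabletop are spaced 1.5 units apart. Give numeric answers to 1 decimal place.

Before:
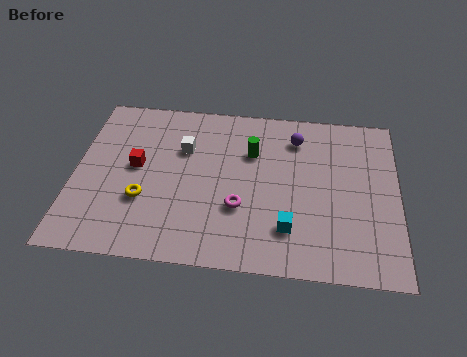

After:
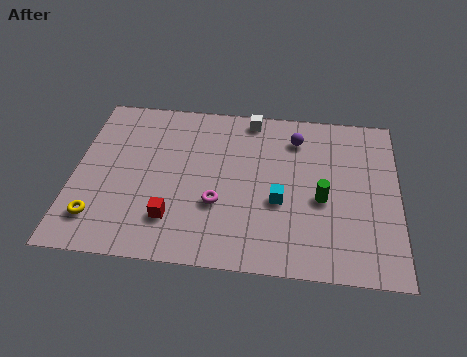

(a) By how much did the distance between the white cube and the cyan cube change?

-1.1

Before: roughly 5.9 units apart; after: 4.8. That's 1.1 units closer together.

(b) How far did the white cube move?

3.4

The white cube moved from about (4.4, 6.1) to (7.1, 8.2), a distance of √(2.7² + 2.1²) ≈ 3.4.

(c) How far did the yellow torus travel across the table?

2.2

The yellow torus moved from about (2.9, 3.1) to (1.1, 1.9), a distance of √(1.8² + 1.2²) ≈ 2.2.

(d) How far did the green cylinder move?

3.7

The green cylinder moved from about (7.2, 6.2) to (10.1, 3.9), a distance of √(2.9² + 2.3²) ≈ 3.7.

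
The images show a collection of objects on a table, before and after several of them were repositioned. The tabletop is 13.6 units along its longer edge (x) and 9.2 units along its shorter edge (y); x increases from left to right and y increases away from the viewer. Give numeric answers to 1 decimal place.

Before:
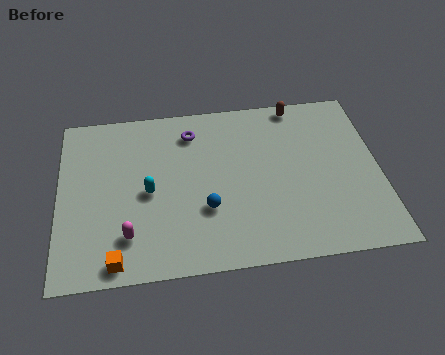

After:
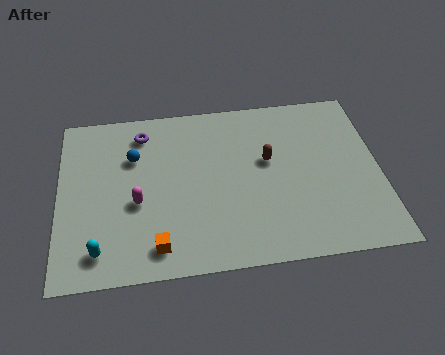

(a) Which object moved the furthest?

the blue sphere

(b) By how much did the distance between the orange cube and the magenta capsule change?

+1.2

They were about 1.3 units apart before and 2.5 after — 1.2 units further apart.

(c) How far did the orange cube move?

1.8

The orange cube moved from about (2.4, 0.9) to (4.1, 1.4), a distance of √(1.7² + 0.5²) ≈ 1.8.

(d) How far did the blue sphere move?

4.4

From (6.2, 3.1) to (3.2, 6.3), the blue sphere covered √(3.0² + 3.2²) ≈ 4.4 units.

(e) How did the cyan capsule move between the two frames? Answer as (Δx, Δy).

(-2.1, -2.8)

From the two frames, the cyan capsule sits at roughly (3.8, 4.3) before and (1.7, 1.5) after.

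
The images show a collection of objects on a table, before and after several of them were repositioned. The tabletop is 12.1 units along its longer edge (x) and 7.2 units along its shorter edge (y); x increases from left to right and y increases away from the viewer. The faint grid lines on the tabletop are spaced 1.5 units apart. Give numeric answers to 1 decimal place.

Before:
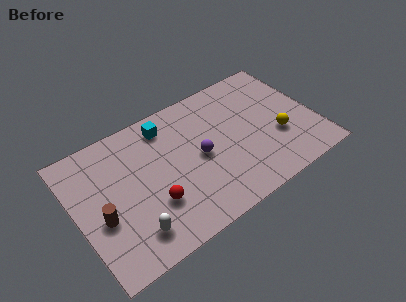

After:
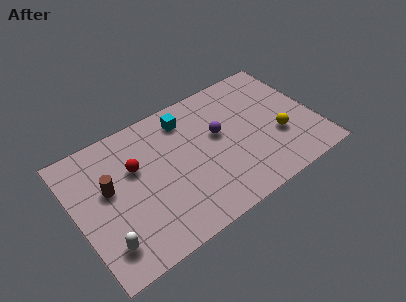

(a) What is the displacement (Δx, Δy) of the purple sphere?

(1.1, 0.7)

The purple sphere started near (6.2, 3.5) and ended near (7.3, 4.2).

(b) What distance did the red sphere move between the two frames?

2.4

The red sphere moved from about (3.6, 2.3) to (3.1, 4.6), a distance of √(0.5² + 2.3²) ≈ 2.4.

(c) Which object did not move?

the yellow sphere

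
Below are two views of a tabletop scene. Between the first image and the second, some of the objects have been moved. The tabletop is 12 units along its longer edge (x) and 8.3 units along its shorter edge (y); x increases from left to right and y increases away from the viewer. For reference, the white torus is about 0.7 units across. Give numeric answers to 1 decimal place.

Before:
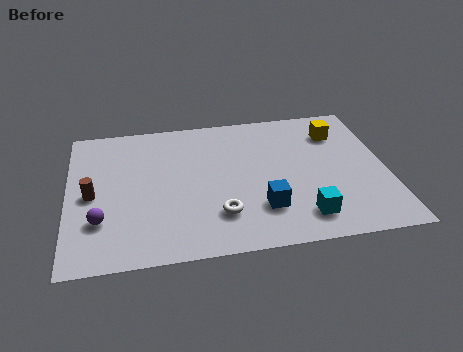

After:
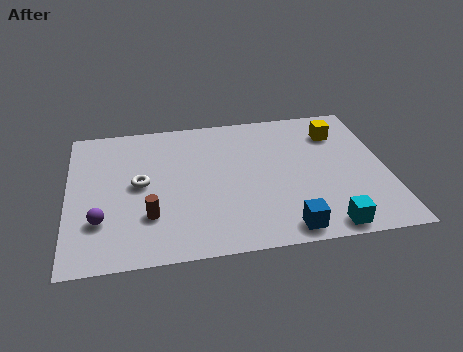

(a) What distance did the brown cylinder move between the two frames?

2.6

From (0.9, 3.9) to (3.0, 2.4), the brown cylinder covered √(2.1² + 1.5²) ≈ 2.6 units.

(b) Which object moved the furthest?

the white torus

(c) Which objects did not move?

the yellow cube and the purple sphere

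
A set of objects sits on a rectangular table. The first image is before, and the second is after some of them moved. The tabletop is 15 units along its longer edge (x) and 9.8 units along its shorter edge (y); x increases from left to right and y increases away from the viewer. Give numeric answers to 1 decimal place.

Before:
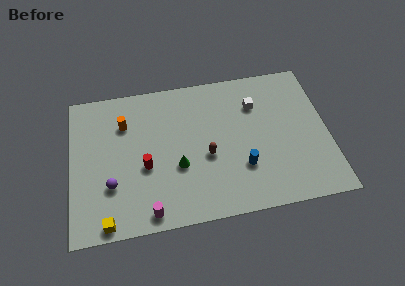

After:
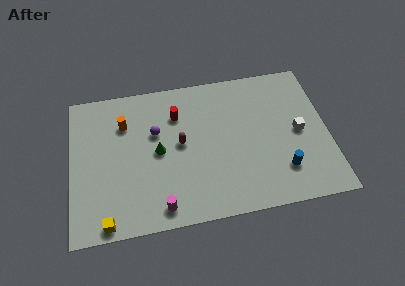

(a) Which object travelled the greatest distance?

the purple sphere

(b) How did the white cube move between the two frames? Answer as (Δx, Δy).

(2.4, -2.3)

The white cube started near (10.9, 7.1) and ended near (13.3, 4.8).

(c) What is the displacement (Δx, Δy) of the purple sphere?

(2.7, 3.1)

From the two frames, the purple sphere sits at roughly (2.3, 3.1) before and (5.0, 6.2) after.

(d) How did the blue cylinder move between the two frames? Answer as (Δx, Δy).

(2.3, -0.6)

From the two frames, the blue cylinder sits at roughly (9.9, 3.0) before and (12.2, 2.4) after.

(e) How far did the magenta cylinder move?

0.7

The magenta cylinder was near (4.4, 1.0) before and (5.1, 1.2) after, so it travelled √(0.7² + 0.2²) ≈ 0.7 units.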